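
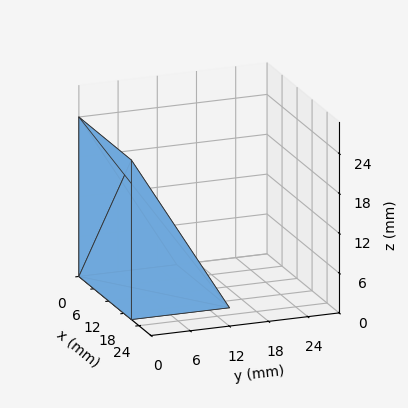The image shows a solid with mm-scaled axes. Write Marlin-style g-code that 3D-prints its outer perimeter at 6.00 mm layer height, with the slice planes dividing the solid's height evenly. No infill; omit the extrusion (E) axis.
Reading the render: the shape is a wedge (ramp): 21 × 15 mm base, rising to 24 mm along the y=0 edge and sloping linearly to z=0 at y=15 (dimensions read to the nearest mm from the axis ticks). For the g-code, the solid's height is divided into equal slices at the stated Δz and each level perimeter traced with G1 moves after a G0 lift.

; perimeter-only toolpath
G21 ; units = mm
G90 ; absolute positioning
G28 ; home
; layer 1
G0 Z6.00
G0 X0.00 Y0.00
G1 X21.00 Y0.00
G1 X21.00 Y11.25
G1 X0.00 Y11.25
G1 X0.00 Y0.00
; layer 2
G0 Z12.00
G0 X0.00 Y0.00
G1 X21.00 Y0.00
G1 X21.00 Y7.50
G1 X0.00 Y7.50
G1 X0.00 Y0.00
; layer 3
G0 Z18.00
G0 X0.00 Y0.00
G1 X21.00 Y0.00
G1 X21.00 Y3.75
G1 X0.00 Y3.75
G1 X0.00 Y0.00
M2 ; end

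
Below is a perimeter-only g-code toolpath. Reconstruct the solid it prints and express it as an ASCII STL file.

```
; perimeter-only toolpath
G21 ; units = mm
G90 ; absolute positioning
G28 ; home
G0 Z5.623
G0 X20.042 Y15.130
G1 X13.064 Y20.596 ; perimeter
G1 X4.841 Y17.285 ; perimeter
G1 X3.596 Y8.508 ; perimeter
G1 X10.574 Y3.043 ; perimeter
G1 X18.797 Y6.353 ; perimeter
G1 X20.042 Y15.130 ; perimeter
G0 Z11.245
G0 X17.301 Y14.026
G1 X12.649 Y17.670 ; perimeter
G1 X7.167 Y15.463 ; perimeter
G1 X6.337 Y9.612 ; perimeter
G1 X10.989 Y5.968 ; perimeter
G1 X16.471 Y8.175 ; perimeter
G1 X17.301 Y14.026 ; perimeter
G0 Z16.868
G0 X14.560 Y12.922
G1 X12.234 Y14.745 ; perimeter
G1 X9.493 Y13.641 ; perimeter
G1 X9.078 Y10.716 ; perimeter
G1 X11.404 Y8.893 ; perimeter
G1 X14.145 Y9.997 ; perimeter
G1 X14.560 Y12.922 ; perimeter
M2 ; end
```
solid part
  facet normal 0.0000 0.0000 -1.0000
    outer loop
      vertex 2.515 19.107 0.000
      vertex 13.479 23.521 0.000
      vertex 22.783 16.233 0.000
    endloop
  endfacet
  facet normal 0.0000 0.0000 -1.0000
    outer loop
      vertex 0.855 7.405 0.000
      vertex 2.515 19.107 0.000
      vertex 22.783 16.233 0.000
    endloop
  endfacet
  facet normal 0.0000 0.0000 -1.0000
    outer loop
      vertex 10.159 0.117 0.000
      vertex 0.855 7.405 0.000
      vertex 22.783 16.233 0.000
    endloop
  endfacet
  facet normal 0.0000 0.0000 -1.0000
    outer loop
      vertex 21.123 4.531 0.000
      vertex 10.159 0.117 0.000
      vertex 22.783 16.233 0.000
    endloop
  endfacet
  facet normal 0.5613 0.7165 0.4142
    outer loop
      vertex 22.783 16.233 0.000
      vertex 13.479 23.521 0.000
      vertex 11.819 11.819 22.491
    endloop
  endfacet
  facet normal -0.3399 0.8443 0.4142
    outer loop
      vertex 13.479 23.521 0.000
      vertex 2.515 19.107 0.000
      vertex 11.819 11.819 22.491
    endloop
  endfacet
  facet normal -0.9012 0.1278 0.4142
    outer loop
      vertex 2.515 19.107 0.000
      vertex 0.855 7.405 0.000
      vertex 11.819 11.819 22.491
    endloop
  endfacet
  facet normal -0.5613 -0.7165 0.4142
    outer loop
      vertex 0.855 7.405 0.000
      vertex 10.159 0.117 0.000
      vertex 11.819 11.819 22.491
    endloop
  endfacet
  facet normal 0.3399 -0.8443 0.4142
    outer loop
      vertex 10.159 0.117 0.000
      vertex 21.123 4.531 0.000
      vertex 11.819 11.819 22.491
    endloop
  endfacet
  facet normal 0.9012 -0.1278 0.4142
    outer loop
      vertex 21.123 4.531 0.000
      vertex 22.783 16.233 0.000
      vertex 11.819 11.819 22.491
    endloop
  endfacet
endsolid part

The G0 Z moves step by Δz≈5.623 mm. The G1 loops shrink linearly with z, so the solid tapers from its base footprint up to z≈22.5. Closing with a flat bottom cap and the tapered top and triangulating gives 10 facets — a regular 6-sided pyramid, base circumscribed radius ≈ 11.8 mm, apex at z ≈ 22.5 mm.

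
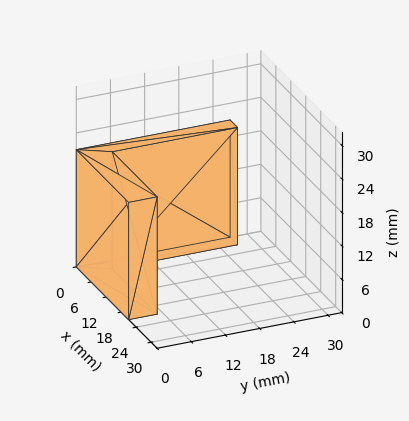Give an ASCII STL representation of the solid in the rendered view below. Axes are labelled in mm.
Reading the render: the shape is an L-shaped prism: outer 21 × 27 mm, arm thicknesses ≈ 5 mm (horizontal) and 3 mm (vertical), extruded 21 mm in z (dimensions read to the nearest mm from the axis ticks). For the STL, each face is triangulated and given an outward normal.

solid part
  facet normal 0.0000 0.0000 -1.0000
    outer loop
      vertex 21.00 5.00 0.00
      vertex 21.00 0.00 0.00
      vertex 0.00 0.00 0.00
    endloop
  endfacet
  facet normal 0.0000 0.0000 -1.0000
    outer loop
      vertex 3.00 5.00 0.00
      vertex 21.00 5.00 0.00
      vertex 0.00 0.00 0.00
    endloop
  endfacet
  facet normal 0.0000 0.0000 -1.0000
    outer loop
      vertex 3.00 27.00 0.00
      vertex 3.00 5.00 0.00
      vertex 0.00 0.00 0.00
    endloop
  endfacet
  facet normal 0.0000 0.0000 -1.0000
    outer loop
      vertex 0.00 27.00 0.00
      vertex 3.00 27.00 0.00
      vertex 0.00 0.00 0.00
    endloop
  endfacet
  facet normal 0.0000 0.0000 1.0000
    outer loop
      vertex 0.00 0.00 21.00
      vertex 21.00 0.00 21.00
      vertex 21.00 5.00 21.00
    endloop
  endfacet
  facet normal 0.0000 0.0000 1.0000
    outer loop
      vertex 0.00 0.00 21.00
      vertex 21.00 5.00 21.00
      vertex 3.00 5.00 21.00
    endloop
  endfacet
  facet normal 0.0000 0.0000 1.0000
    outer loop
      vertex 0.00 0.00 21.00
      vertex 3.00 5.00 21.00
      vertex 3.00 27.00 21.00
    endloop
  endfacet
  facet normal 0.0000 0.0000 1.0000
    outer loop
      vertex 0.00 0.00 21.00
      vertex 3.00 27.00 21.00
      vertex 0.00 27.00 21.00
    endloop
  endfacet
  facet normal 0.0000 -1.0000 0.0000
    outer loop
      vertex 0.00 0.00 0.00
      vertex 21.00 0.00 0.00
      vertex 21.00 0.00 21.00
    endloop
  endfacet
  facet normal 0.0000 -1.0000 0.0000
    outer loop
      vertex 0.00 0.00 0.00
      vertex 21.00 0.00 21.00
      vertex 0.00 0.00 21.00
    endloop
  endfacet
  facet normal 1.0000 0.0000 0.0000
    outer loop
      vertex 21.00 0.00 0.00
      vertex 21.00 5.00 0.00
      vertex 21.00 5.00 21.00
    endloop
  endfacet
  facet normal 1.0000 0.0000 0.0000
    outer loop
      vertex 21.00 0.00 0.00
      vertex 21.00 5.00 21.00
      vertex 21.00 0.00 21.00
    endloop
  endfacet
  facet normal 0.0000 1.0000 0.0000
    outer loop
      vertex 21.00 5.00 0.00
      vertex 3.00 5.00 0.00
      vertex 3.00 5.00 21.00
    endloop
  endfacet
  facet normal 0.0000 1.0000 0.0000
    outer loop
      vertex 21.00 5.00 0.00
      vertex 3.00 5.00 21.00
      vertex 21.00 5.00 21.00
    endloop
  endfacet
  facet normal 1.0000 0.0000 0.0000
    outer loop
      vertex 3.00 5.00 0.00
      vertex 3.00 27.00 0.00
      vertex 3.00 27.00 21.00
    endloop
  endfacet
  facet normal 1.0000 0.0000 0.0000
    outer loop
      vertex 3.00 5.00 0.00
      vertex 3.00 27.00 21.00
      vertex 3.00 5.00 21.00
    endloop
  endfacet
  facet normal 0.0000 1.0000 0.0000
    outer loop
      vertex 3.00 27.00 0.00
      vertex 0.00 27.00 0.00
      vertex 0.00 27.00 21.00
    endloop
  endfacet
  facet normal 0.0000 1.0000 0.0000
    outer loop
      vertex 3.00 27.00 0.00
      vertex 0.00 27.00 21.00
      vertex 3.00 27.00 21.00
    endloop
  endfacet
  facet normal -1.0000 0.0000 0.0000
    outer loop
      vertex 0.00 27.00 0.00
      vertex 0.00 0.00 0.00
      vertex 0.00 0.00 21.00
    endloop
  endfacet
  facet normal -1.0000 0.0000 0.0000
    outer loop
      vertex 0.00 27.00 0.00
      vertex 0.00 0.00 21.00
      vertex 0.00 27.00 21.00
    endloop
  endfacet
endsolid part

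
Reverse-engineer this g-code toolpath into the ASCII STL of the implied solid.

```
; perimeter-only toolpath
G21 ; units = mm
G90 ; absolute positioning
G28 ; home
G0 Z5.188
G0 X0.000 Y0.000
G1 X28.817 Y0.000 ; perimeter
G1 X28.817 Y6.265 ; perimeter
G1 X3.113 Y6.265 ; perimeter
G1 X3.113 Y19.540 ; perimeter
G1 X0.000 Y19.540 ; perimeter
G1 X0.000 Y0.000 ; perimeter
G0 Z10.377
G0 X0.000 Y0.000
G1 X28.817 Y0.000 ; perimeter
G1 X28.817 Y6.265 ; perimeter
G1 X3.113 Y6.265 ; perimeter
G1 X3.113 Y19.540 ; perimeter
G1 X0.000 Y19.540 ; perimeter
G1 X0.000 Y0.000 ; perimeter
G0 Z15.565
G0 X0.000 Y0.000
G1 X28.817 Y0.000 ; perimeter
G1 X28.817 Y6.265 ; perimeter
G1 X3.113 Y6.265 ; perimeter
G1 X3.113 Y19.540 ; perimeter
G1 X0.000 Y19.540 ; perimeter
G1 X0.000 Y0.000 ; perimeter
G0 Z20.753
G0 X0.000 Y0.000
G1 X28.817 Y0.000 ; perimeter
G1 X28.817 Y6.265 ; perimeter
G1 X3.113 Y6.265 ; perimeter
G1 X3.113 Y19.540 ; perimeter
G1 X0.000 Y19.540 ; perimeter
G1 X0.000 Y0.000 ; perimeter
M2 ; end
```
solid part
  facet normal 0.0000 0.0000 -1.0000
    outer loop
      vertex 28.817 6.265 0.000
      vertex 28.817 0.000 0.000
      vertex 0.000 0.000 0.000
    endloop
  endfacet
  facet normal 0.0000 0.0000 -1.0000
    outer loop
      vertex 3.113 6.265 0.000
      vertex 28.817 6.265 0.000
      vertex 0.000 0.000 0.000
    endloop
  endfacet
  facet normal 0.0000 0.0000 -1.0000
    outer loop
      vertex 3.113 19.540 0.000
      vertex 3.113 6.265 0.000
      vertex 0.000 0.000 0.000
    endloop
  endfacet
  facet normal 0.0000 0.0000 -1.0000
    outer loop
      vertex 0.000 19.540 0.000
      vertex 3.113 19.540 0.000
      vertex 0.000 0.000 0.000
    endloop
  endfacet
  facet normal 0.0000 0.0000 1.0000
    outer loop
      vertex 0.000 0.000 20.753
      vertex 28.817 0.000 20.753
      vertex 28.817 6.265 20.753
    endloop
  endfacet
  facet normal 0.0000 0.0000 1.0000
    outer loop
      vertex 0.000 0.000 20.753
      vertex 28.817 6.265 20.753
      vertex 3.113 6.265 20.753
    endloop
  endfacet
  facet normal 0.0000 0.0000 1.0000
    outer loop
      vertex 0.000 0.000 20.753
      vertex 3.113 6.265 20.753
      vertex 3.113 19.540 20.753
    endloop
  endfacet
  facet normal 0.0000 0.0000 1.0000
    outer loop
      vertex 0.000 0.000 20.753
      vertex 3.113 19.540 20.753
      vertex 0.000 19.540 20.753
    endloop
  endfacet
  facet normal 0.0000 -1.0000 0.0000
    outer loop
      vertex 0.000 0.000 0.000
      vertex 28.817 0.000 0.000
      vertex 28.817 0.000 20.753
    endloop
  endfacet
  facet normal 0.0000 -1.0000 0.0000
    outer loop
      vertex 0.000 0.000 0.000
      vertex 28.817 0.000 20.753
      vertex 0.000 0.000 20.753
    endloop
  endfacet
  facet normal 1.0000 0.0000 0.0000
    outer loop
      vertex 28.817 0.000 0.000
      vertex 28.817 6.265 0.000
      vertex 28.817 6.265 20.753
    endloop
  endfacet
  facet normal 1.0000 0.0000 0.0000
    outer loop
      vertex 28.817 0.000 0.000
      vertex 28.817 6.265 20.753
      vertex 28.817 0.000 20.753
    endloop
  endfacet
  facet normal 0.0000 1.0000 0.0000
    outer loop
      vertex 28.817 6.265 0.000
      vertex 3.113 6.265 0.000
      vertex 3.113 6.265 20.753
    endloop
  endfacet
  facet normal 0.0000 1.0000 0.0000
    outer loop
      vertex 28.817 6.265 0.000
      vertex 3.113 6.265 20.753
      vertex 28.817 6.265 20.753
    endloop
  endfacet
  facet normal 1.0000 0.0000 0.0000
    outer loop
      vertex 3.113 6.265 0.000
      vertex 3.113 19.540 0.000
      vertex 3.113 19.540 20.753
    endloop
  endfacet
  facet normal 1.0000 0.0000 0.0000
    outer loop
      vertex 3.113 6.265 0.000
      vertex 3.113 19.540 20.753
      vertex 3.113 6.265 20.753
    endloop
  endfacet
  facet normal 0.0000 1.0000 0.0000
    outer loop
      vertex 3.113 19.540 0.000
      vertex 0.000 19.540 0.000
      vertex 0.000 19.540 20.753
    endloop
  endfacet
  facet normal 0.0000 1.0000 0.0000
    outer loop
      vertex 3.113 19.540 0.000
      vertex 0.000 19.540 20.753
      vertex 3.113 19.540 20.753
    endloop
  endfacet
  facet normal -1.0000 0.0000 0.0000
    outer loop
      vertex 0.000 19.540 0.000
      vertex 0.000 0.000 0.000
      vertex 0.000 0.000 20.753
    endloop
  endfacet
  facet normal -1.0000 0.0000 0.0000
    outer loop
      vertex 0.000 19.540 0.000
      vertex 0.000 0.000 20.753
      vertex 0.000 19.540 20.753
    endloop
  endfacet
endsolid part

The G0 Z moves step by Δz≈5.188 mm. Every layer's G1 loop is the same polygon, so the solid is a straight extrusion of it from z=0 to z≈20.8. Closing with flat bottom and top caps and triangulating gives 20 facets — an L-shaped prism: outer 28.8 × 19.5 mm, arm thicknesses ≈ 6.26 mm (horizontal) and 3.11 mm (vertical), extruded 20.8 mm in z.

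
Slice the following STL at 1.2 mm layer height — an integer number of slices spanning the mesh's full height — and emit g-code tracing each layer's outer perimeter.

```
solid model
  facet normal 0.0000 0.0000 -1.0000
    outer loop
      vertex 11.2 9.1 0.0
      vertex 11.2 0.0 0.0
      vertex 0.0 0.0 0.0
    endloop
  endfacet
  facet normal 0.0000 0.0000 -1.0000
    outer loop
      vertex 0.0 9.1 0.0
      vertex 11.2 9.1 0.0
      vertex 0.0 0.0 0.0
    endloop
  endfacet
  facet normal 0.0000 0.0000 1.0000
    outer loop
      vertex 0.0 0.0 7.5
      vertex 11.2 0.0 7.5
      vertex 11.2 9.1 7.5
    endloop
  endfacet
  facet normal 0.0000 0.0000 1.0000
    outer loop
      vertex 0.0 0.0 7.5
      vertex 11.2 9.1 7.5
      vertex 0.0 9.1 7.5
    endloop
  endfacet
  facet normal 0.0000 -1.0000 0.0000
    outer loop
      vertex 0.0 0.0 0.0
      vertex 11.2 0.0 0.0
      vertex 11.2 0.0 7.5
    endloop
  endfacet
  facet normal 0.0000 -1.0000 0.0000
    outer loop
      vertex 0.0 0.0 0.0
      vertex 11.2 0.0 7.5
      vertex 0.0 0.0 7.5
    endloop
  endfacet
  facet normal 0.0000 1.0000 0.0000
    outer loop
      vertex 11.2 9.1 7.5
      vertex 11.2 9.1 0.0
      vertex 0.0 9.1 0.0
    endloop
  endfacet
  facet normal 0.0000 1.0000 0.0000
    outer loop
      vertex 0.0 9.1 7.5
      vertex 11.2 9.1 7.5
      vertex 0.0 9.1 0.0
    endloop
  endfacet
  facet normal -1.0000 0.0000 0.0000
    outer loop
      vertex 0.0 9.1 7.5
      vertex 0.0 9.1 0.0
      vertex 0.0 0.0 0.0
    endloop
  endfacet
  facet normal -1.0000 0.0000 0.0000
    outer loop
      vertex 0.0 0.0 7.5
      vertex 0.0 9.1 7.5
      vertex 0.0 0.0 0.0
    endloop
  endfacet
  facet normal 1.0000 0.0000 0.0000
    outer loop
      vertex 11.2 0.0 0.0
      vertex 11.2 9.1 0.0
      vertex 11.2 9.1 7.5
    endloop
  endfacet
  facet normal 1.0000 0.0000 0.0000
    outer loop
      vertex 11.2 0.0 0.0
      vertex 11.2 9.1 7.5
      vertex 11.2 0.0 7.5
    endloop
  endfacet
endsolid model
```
; perimeter-only toolpath
G21 ; units = mm
G90 ; absolute positioning
G28 ; home
; layer 1
G0 Z1.2
G0 X0.0 Y0.0
G1 X11.2 Y0.0
G1 X11.2 Y9.1
G1 X0.0 Y9.1
G1 X0.0 Y0.0
; layer 2
G0 Z2.5
G0 X0.0 Y0.0
G1 X11.2 Y0.0
G1 X11.2 Y9.1
G1 X0.0 Y9.1
G1 X0.0 Y0.0
; layer 3
G0 Z3.8
G0 X0.0 Y0.0
G1 X11.2 Y0.0
G1 X11.2 Y9.1
G1 X0.0 Y9.1
G1 X0.0 Y0.0
; layer 4
G0 Z5.0
G0 X0.0 Y0.0
G1 X11.2 Y0.0
G1 X11.2 Y9.1
G1 X0.0 Y9.1
G1 X0.0 Y0.0
; layer 5
G0 Z6.2
G0 X0.0 Y0.0
G1 X11.2 Y0.0
G1 X11.2 Y9.1
G1 X0.0 Y9.1
G1 X0.0 Y0.0
; layer 6
G0 Z7.5
G0 X0.0 Y0.0
G1 X11.2 Y0.0
G1 X11.2 Y9.1
G1 X0.0 Y9.1
G1 X0.0 Y0.0
M2 ; end

The solid is a rectangular box, roughly 11.2 × 9.1 mm footprint and 7.5 mm tall. Slicing at Δz = 1.2 mm — 6 equal slices spanning the solid's height, so layer i sits at z = i·h/6 — gives 6 non-empty perimeters. Each is a 4-segment closed polygon; G0 lifts to the layer z and rapids to the start vertex, then G1 traces the edges.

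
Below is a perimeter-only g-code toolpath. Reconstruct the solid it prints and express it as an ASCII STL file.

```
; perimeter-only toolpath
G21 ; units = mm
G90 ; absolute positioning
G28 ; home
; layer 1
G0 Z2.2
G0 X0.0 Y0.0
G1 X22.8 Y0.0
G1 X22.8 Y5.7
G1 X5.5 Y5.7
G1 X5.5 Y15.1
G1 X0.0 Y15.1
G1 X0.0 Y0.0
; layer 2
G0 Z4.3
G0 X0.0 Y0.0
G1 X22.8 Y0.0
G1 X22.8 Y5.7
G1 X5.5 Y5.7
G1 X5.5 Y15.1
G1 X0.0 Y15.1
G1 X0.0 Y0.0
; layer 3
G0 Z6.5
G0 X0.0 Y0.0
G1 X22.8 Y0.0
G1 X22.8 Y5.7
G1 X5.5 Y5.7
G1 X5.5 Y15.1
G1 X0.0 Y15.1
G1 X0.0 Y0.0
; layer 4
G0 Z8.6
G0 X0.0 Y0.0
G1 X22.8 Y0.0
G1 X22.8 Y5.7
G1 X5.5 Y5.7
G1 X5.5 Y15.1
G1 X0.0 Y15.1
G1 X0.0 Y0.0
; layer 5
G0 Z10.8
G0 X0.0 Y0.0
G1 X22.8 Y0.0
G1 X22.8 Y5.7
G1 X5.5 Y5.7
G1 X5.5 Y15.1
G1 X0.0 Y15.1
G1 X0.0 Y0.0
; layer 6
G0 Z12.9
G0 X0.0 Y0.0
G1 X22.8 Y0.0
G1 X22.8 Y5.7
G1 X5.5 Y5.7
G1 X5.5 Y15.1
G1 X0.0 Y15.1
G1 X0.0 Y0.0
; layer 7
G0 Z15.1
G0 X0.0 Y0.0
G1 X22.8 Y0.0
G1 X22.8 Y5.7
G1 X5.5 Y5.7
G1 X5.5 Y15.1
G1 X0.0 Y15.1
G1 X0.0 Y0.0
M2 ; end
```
solid part
  facet normal 0.0000 0.0000 -1.0000
    outer loop
      vertex 22.8 5.7 0.0
      vertex 22.8 0.0 0.0
      vertex 0.0 0.0 0.0
    endloop
  endfacet
  facet normal 0.0000 0.0000 -1.0000
    outer loop
      vertex 5.5 5.7 0.0
      vertex 22.8 5.7 0.0
      vertex 0.0 0.0 0.0
    endloop
  endfacet
  facet normal 0.0000 0.0000 -1.0000
    outer loop
      vertex 5.5 15.1 0.0
      vertex 5.5 5.7 0.0
      vertex 0.0 0.0 0.0
    endloop
  endfacet
  facet normal 0.0000 0.0000 -1.0000
    outer loop
      vertex 0.0 15.1 0.0
      vertex 5.5 15.1 0.0
      vertex 0.0 0.0 0.0
    endloop
  endfacet
  facet normal 0.0000 0.0000 1.0000
    outer loop
      vertex 0.0 0.0 15.1
      vertex 22.8 0.0 15.1
      vertex 22.8 5.7 15.1
    endloop
  endfacet
  facet normal 0.0000 0.0000 1.0000
    outer loop
      vertex 0.0 0.0 15.1
      vertex 22.8 5.7 15.1
      vertex 5.5 5.7 15.1
    endloop
  endfacet
  facet normal 0.0000 0.0000 1.0000
    outer loop
      vertex 0.0 0.0 15.1
      vertex 5.5 5.7 15.1
      vertex 5.5 15.1 15.1
    endloop
  endfacet
  facet normal 0.0000 0.0000 1.0000
    outer loop
      vertex 0.0 0.0 15.1
      vertex 5.5 15.1 15.1
      vertex 0.0 15.1 15.1
    endloop
  endfacet
  facet normal 0.0000 -1.0000 0.0000
    outer loop
      vertex 0.0 0.0 0.0
      vertex 22.8 0.0 0.0
      vertex 22.8 0.0 15.1
    endloop
  endfacet
  facet normal 0.0000 -1.0000 0.0000
    outer loop
      vertex 0.0 0.0 0.0
      vertex 22.8 0.0 15.1
      vertex 0.0 0.0 15.1
    endloop
  endfacet
  facet normal 1.0000 0.0000 0.0000
    outer loop
      vertex 22.8 0.0 0.0
      vertex 22.8 5.7 0.0
      vertex 22.8 5.7 15.1
    endloop
  endfacet
  facet normal 1.0000 0.0000 0.0000
    outer loop
      vertex 22.8 0.0 0.0
      vertex 22.8 5.7 15.1
      vertex 22.8 0.0 15.1
    endloop
  endfacet
  facet normal 0.0000 1.0000 0.0000
    outer loop
      vertex 22.8 5.7 0.0
      vertex 5.5 5.7 0.0
      vertex 5.5 5.7 15.1
    endloop
  endfacet
  facet normal 0.0000 1.0000 0.0000
    outer loop
      vertex 22.8 5.7 0.0
      vertex 5.5 5.7 15.1
      vertex 22.8 5.7 15.1
    endloop
  endfacet
  facet normal 1.0000 0.0000 0.0000
    outer loop
      vertex 5.5 5.7 0.0
      vertex 5.5 15.1 0.0
      vertex 5.5 15.1 15.1
    endloop
  endfacet
  facet normal 1.0000 0.0000 0.0000
    outer loop
      vertex 5.5 5.7 0.0
      vertex 5.5 15.1 15.1
      vertex 5.5 5.7 15.1
    endloop
  endfacet
  facet normal 0.0000 1.0000 0.0000
    outer loop
      vertex 5.5 15.1 0.0
      vertex 0.0 15.1 0.0
      vertex 0.0 15.1 15.1
    endloop
  endfacet
  facet normal 0.0000 1.0000 0.0000
    outer loop
      vertex 5.5 15.1 0.0
      vertex 0.0 15.1 15.1
      vertex 5.5 15.1 15.1
    endloop
  endfacet
  facet normal -1.0000 0.0000 0.0000
    outer loop
      vertex 0.0 15.1 0.0
      vertex 0.0 0.0 0.0
      vertex 0.0 0.0 15.1
    endloop
  endfacet
  facet normal -1.0000 0.0000 0.0000
    outer loop
      vertex 0.0 15.1 0.0
      vertex 0.0 0.0 15.1
      vertex 0.0 15.1 15.1
    endloop
  endfacet
endsolid part

The G0 Z moves step by Δz≈2.2 mm. Every layer's G1 loop is the same polygon, so the solid is a straight extrusion of it from z=0 to z≈15.1. Closing with flat bottom and top caps and triangulating gives 20 facets — an L-shaped prism: outer 22.8 × 15.1 mm, arm thicknesses ≈ 5.7 mm (horizontal) and 5.5 mm (vertical), extruded 15.1 mm in z.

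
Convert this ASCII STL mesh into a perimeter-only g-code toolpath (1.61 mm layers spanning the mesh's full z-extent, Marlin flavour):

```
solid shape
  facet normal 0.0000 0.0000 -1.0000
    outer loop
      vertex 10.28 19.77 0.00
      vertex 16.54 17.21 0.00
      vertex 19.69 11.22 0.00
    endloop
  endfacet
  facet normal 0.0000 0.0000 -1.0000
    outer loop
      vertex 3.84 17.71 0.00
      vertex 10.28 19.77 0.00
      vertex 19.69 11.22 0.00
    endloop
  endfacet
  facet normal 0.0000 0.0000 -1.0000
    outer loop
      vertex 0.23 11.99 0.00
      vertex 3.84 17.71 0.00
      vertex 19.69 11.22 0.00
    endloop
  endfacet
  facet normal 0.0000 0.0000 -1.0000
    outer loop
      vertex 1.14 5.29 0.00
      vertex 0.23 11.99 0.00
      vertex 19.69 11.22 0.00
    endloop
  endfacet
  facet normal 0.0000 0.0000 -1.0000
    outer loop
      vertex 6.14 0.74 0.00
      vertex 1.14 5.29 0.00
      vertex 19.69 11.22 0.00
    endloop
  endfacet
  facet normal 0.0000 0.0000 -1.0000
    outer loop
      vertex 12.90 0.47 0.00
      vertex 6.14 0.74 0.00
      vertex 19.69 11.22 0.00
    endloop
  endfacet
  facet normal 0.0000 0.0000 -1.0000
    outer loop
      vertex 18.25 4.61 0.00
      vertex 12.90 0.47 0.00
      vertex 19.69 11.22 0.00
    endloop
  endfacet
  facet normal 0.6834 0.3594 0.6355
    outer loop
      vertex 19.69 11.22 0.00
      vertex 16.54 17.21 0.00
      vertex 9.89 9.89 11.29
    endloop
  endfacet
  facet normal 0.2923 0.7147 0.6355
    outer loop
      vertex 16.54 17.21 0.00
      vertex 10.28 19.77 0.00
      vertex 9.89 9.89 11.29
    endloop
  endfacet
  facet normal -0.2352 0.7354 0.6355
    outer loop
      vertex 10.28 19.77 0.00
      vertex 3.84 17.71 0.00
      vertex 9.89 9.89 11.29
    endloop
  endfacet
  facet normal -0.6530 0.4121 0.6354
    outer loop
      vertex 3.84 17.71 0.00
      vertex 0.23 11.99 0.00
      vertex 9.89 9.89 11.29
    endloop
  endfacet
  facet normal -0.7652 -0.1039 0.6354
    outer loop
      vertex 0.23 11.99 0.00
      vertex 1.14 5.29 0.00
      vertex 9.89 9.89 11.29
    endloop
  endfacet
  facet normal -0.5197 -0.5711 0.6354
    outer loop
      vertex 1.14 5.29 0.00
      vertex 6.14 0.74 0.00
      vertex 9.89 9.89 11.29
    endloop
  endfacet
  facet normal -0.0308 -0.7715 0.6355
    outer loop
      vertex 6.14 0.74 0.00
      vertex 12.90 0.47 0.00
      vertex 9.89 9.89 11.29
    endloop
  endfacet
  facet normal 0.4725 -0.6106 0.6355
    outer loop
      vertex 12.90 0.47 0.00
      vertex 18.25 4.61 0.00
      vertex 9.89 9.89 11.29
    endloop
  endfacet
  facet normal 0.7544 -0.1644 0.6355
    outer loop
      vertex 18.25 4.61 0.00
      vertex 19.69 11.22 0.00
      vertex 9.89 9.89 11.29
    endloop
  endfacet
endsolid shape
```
; perimeter-only toolpath
G21 ; units = mm
G90 ; absolute positioning
G28 ; home
; layer 1
G0 Z1.61
G0 X18.29 Y11.03
G1 X15.59 Y16.16
G1 X10.22 Y18.36
G1 X4.70 Y16.59
G1 X1.61 Y11.69
G1 X2.39 Y5.95
G1 X6.68 Y2.05
G1 X12.47 Y1.82
G1 X17.06 Y5.36
G1 X18.29 Y11.03
; layer 2
G0 Z3.23
G0 X16.89 Y10.84
G1 X14.64 Y15.12
G1 X10.17 Y16.95
G1 X5.57 Y15.48
G1 X2.99 Y11.39
G1 X3.64 Y6.60
G1 X7.21 Y3.35
G1 X12.04 Y3.16
G1 X15.86 Y6.12
G1 X16.89 Y10.84
; layer 3
G0 Z4.84
G0 X15.49 Y10.65
G1 X13.69 Y14.07
G1 X10.11 Y15.54
G1 X6.43 Y14.36
G1 X4.37 Y11.09
G1 X4.89 Y7.26
G1 X7.75 Y4.66
G1 X11.61 Y4.51
G1 X14.67 Y6.87
G1 X15.49 Y10.65
; layer 4
G0 Z6.45
G0 X14.09 Y10.46
G1 X12.74 Y13.03
G1 X10.06 Y14.12
G1 X7.30 Y13.24
G1 X5.75 Y10.79
G1 X6.14 Y7.92
G1 X8.28 Y5.97
G1 X11.18 Y5.85
G1 X13.47 Y7.63
G1 X14.09 Y10.46
; layer 5
G0 Z8.06
G0 X12.69 Y10.27
G1 X11.79 Y11.98
G1 X10.00 Y12.71
G1 X8.16 Y12.12
G1 X7.13 Y10.49
G1 X7.39 Y8.58
G1 X8.82 Y7.28
G1 X10.75 Y7.20
G1 X12.28 Y8.38
G1 X12.69 Y10.27
; layer 6
G0 Z9.68
G0 X11.29 Y10.08
G1 X10.84 Y10.94
G1 X9.95 Y11.30
G1 X9.03 Y11.01
G1 X8.51 Y10.19
G1 X8.64 Y9.23
G1 X9.35 Y8.58
G1 X10.32 Y8.54
G1 X11.08 Y9.14
G1 X11.29 Y10.08
M2 ; end

The solid is a regular 9-sided pyramid, base circumscribed radius ≈ 9.89 mm, apex at z ≈ 11.3 mm. Slicing at Δz = 1.61 mm — 7 equal slices spanning the solid's height, so layer i sits at z = i·h/7 — gives 6 non-empty perimeters. Each is a 9-segment closed polygon; G0 lifts to the layer z and rapids to the start vertex, then G1 traces the edges. The cross-section shrinks linearly with z (the slice at the apex is degenerate and omitted).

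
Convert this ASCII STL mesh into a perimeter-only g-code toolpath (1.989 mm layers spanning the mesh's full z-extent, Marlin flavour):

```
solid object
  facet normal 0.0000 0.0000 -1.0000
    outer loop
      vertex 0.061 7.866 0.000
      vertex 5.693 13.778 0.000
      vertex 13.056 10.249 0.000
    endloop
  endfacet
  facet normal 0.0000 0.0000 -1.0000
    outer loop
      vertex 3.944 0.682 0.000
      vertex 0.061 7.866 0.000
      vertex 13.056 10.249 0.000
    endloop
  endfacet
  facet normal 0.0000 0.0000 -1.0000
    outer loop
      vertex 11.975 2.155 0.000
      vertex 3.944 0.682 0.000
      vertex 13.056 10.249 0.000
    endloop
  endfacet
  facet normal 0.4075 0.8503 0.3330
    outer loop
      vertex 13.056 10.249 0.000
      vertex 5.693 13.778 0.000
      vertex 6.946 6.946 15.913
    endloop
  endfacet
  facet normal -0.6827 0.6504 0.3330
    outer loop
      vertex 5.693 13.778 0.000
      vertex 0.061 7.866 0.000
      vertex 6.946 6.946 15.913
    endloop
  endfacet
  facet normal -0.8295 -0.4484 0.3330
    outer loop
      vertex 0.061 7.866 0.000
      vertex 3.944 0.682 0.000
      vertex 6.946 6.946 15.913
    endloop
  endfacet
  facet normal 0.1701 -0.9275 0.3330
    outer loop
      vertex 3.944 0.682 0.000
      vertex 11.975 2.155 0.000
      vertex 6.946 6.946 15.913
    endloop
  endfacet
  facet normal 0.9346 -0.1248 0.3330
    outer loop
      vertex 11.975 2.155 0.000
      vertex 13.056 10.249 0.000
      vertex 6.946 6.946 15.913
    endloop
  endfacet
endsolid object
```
; perimeter-only toolpath
G21 ; units = mm
G90 ; absolute positioning
G28 ; home
; layer 1
G0 Z1.989
G0 X12.292 Y9.836
G1 X5.850 Y12.924
G1 X0.922 Y7.751
G1 X4.319 Y1.465
G1 X11.346 Y2.754
G1 X12.292 Y9.836
; layer 2
G0 Z3.978
G0 X11.528 Y9.423
G1 X6.006 Y12.070
G1 X1.782 Y7.636
G1 X4.694 Y2.248
G1 X10.718 Y3.353
G1 X11.528 Y9.423
; layer 3
G0 Z5.967
G0 X10.765 Y9.010
G1 X6.163 Y11.216
G1 X2.643 Y7.521
G1 X5.070 Y3.031
G1 X10.089 Y3.952
G1 X10.765 Y9.010
; layer 4
G0 Z7.957
G0 X10.001 Y8.598
G1 X6.319 Y10.362
G1 X3.503 Y7.406
G1 X5.445 Y3.814
G1 X9.460 Y4.550
G1 X10.001 Y8.598
; layer 5
G0 Z9.946
G0 X9.237 Y8.185
G1 X6.476 Y9.508
G1 X4.364 Y7.291
G1 X5.820 Y4.597
G1 X8.832 Y5.149
G1 X9.237 Y8.185
; layer 6
G0 Z11.935
G0 X8.473 Y7.772
G1 X6.633 Y8.654
G1 X5.225 Y7.176
G1 X6.196 Y5.380
G1 X8.203 Y5.748
G1 X8.473 Y7.772
; layer 7
G0 Z13.924
G0 X7.710 Y7.359
G1 X6.789 Y7.800
G1 X6.085 Y7.061
G1 X6.571 Y6.163
G1 X7.575 Y6.347
G1 X7.710 Y7.359
M2 ; end

The solid is a regular 5-sided pyramid, base circumscribed radius ≈ 6.95 mm, apex at z ≈ 15.9 mm. Slicing at Δz = 1.989 mm — 8 equal slices spanning the solid's height, so layer i sits at z = i·h/8 — gives 7 non-empty perimeters. Each is a 5-segment closed polygon; G0 lifts to the layer z and rapids to the start vertex, then G1 traces the edges. The cross-section shrinks linearly with z (the slice at the apex is degenerate and omitted).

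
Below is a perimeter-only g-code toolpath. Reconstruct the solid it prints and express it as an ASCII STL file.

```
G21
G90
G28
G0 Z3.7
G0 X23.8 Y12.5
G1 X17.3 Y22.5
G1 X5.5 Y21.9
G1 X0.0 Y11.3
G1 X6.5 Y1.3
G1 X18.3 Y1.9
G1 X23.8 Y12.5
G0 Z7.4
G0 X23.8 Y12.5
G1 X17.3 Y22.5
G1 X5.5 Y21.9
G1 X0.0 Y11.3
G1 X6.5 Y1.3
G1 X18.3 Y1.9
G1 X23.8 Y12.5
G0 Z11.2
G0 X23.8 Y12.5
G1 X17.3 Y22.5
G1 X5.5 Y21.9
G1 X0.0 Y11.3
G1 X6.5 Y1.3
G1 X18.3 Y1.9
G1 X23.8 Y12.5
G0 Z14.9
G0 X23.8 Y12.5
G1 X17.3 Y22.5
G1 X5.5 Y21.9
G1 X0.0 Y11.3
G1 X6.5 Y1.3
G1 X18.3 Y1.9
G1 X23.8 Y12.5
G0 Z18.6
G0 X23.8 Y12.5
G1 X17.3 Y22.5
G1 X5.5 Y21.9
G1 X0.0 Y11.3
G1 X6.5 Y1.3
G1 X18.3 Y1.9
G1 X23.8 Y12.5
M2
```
solid part
  facet normal 0.0000 0.0000 -1.0000
    outer loop
      vertex 5.5 21.9 0.0
      vertex 17.3 22.5 0.0
      vertex 23.8 12.5 0.0
    endloop
  endfacet
  facet normal 0.0000 0.0000 -1.0000
    outer loop
      vertex 0.0 11.3 0.0
      vertex 5.5 21.9 0.0
      vertex 23.8 12.5 0.0
    endloop
  endfacet
  facet normal 0.0000 0.0000 -1.0000
    outer loop
      vertex 6.5 1.3 0.0
      vertex 0.0 11.3 0.0
      vertex 23.8 12.5 0.0
    endloop
  endfacet
  facet normal 0.0000 0.0000 -1.0000
    outer loop
      vertex 18.3 1.9 0.0
      vertex 6.5 1.3 0.0
      vertex 23.8 12.5 0.0
    endloop
  endfacet
  facet normal 0.0000 0.0000 1.0000
    outer loop
      vertex 23.8 12.5 18.6
      vertex 17.3 22.5 18.6
      vertex 5.5 21.9 18.6
    endloop
  endfacet
  facet normal 0.0000 0.0000 1.0000
    outer loop
      vertex 23.8 12.5 18.6
      vertex 5.5 21.9 18.6
      vertex 0.0 11.3 18.6
    endloop
  endfacet
  facet normal 0.0000 0.0000 1.0000
    outer loop
      vertex 23.8 12.5 18.6
      vertex 0.0 11.3 18.6
      vertex 6.5 1.3 18.6
    endloop
  endfacet
  facet normal 0.0000 0.0000 1.0000
    outer loop
      vertex 23.8 12.5 18.6
      vertex 6.5 1.3 18.6
      vertex 18.3 1.9 18.6
    endloop
  endfacet
  facet normal 0.8384 0.5450 0.0000
    outer loop
      vertex 23.8 12.5 0.0
      vertex 17.3 22.5 0.0
      vertex 17.3 22.5 18.6
    endloop
  endfacet
  facet normal 0.8384 0.5450 0.0000
    outer loop
      vertex 23.8 12.5 0.0
      vertex 17.3 22.5 18.6
      vertex 23.8 12.5 18.6
    endloop
  endfacet
  facet normal -0.0508 0.9987 0.0000
    outer loop
      vertex 17.3 22.5 0.0
      vertex 5.5 21.9 0.0
      vertex 5.5 21.9 18.6
    endloop
  endfacet
  facet normal -0.0508 0.9987 0.0000
    outer loop
      vertex 17.3 22.5 0.0
      vertex 5.5 21.9 18.6
      vertex 17.3 22.5 18.6
    endloop
  endfacet
  facet normal -0.8876 0.4606 0.0000
    outer loop
      vertex 5.5 21.9 0.0
      vertex 0.0 11.3 0.0
      vertex 0.0 11.3 18.6
    endloop
  endfacet
  facet normal -0.8876 0.4606 0.0000
    outer loop
      vertex 5.5 21.9 0.0
      vertex 0.0 11.3 18.6
      vertex 5.5 21.9 18.6
    endloop
  endfacet
  facet normal -0.8384 -0.5450 0.0000
    outer loop
      vertex 0.0 11.3 0.0
      vertex 6.5 1.3 0.0
      vertex 6.5 1.3 18.6
    endloop
  endfacet
  facet normal -0.8384 -0.5450 0.0000
    outer loop
      vertex 0.0 11.3 0.0
      vertex 6.5 1.3 18.6
      vertex 0.0 11.3 18.6
    endloop
  endfacet
  facet normal 0.0508 -0.9987 0.0000
    outer loop
      vertex 6.5 1.3 0.0
      vertex 18.3 1.9 0.0
      vertex 18.3 1.9 18.6
    endloop
  endfacet
  facet normal 0.0508 -0.9987 0.0000
    outer loop
      vertex 6.5 1.3 0.0
      vertex 18.3 1.9 18.6
      vertex 6.5 1.3 18.6
    endloop
  endfacet
  facet normal 0.8876 -0.4606 0.0000
    outer loop
      vertex 18.3 1.9 0.0
      vertex 23.8 12.5 0.0
      vertex 23.8 12.5 18.6
    endloop
  endfacet
  facet normal 0.8876 -0.4606 0.0000
    outer loop
      vertex 18.3 1.9 0.0
      vertex 23.8 12.5 18.6
      vertex 18.3 1.9 18.6
    endloop
  endfacet
endsolid part

The G0 Z moves step by Δz≈3.7 mm. Every layer's G1 loop is the same polygon, so the solid is a straight extrusion of it from z=0 to z≈18.6. Closing with flat bottom and top caps and triangulating gives 20 facets — a regular 6-sided prism (a cylinder approximated with 6 flat sides), circumscribed radius ≈ 11.9 mm, height ≈ 18.6 mm.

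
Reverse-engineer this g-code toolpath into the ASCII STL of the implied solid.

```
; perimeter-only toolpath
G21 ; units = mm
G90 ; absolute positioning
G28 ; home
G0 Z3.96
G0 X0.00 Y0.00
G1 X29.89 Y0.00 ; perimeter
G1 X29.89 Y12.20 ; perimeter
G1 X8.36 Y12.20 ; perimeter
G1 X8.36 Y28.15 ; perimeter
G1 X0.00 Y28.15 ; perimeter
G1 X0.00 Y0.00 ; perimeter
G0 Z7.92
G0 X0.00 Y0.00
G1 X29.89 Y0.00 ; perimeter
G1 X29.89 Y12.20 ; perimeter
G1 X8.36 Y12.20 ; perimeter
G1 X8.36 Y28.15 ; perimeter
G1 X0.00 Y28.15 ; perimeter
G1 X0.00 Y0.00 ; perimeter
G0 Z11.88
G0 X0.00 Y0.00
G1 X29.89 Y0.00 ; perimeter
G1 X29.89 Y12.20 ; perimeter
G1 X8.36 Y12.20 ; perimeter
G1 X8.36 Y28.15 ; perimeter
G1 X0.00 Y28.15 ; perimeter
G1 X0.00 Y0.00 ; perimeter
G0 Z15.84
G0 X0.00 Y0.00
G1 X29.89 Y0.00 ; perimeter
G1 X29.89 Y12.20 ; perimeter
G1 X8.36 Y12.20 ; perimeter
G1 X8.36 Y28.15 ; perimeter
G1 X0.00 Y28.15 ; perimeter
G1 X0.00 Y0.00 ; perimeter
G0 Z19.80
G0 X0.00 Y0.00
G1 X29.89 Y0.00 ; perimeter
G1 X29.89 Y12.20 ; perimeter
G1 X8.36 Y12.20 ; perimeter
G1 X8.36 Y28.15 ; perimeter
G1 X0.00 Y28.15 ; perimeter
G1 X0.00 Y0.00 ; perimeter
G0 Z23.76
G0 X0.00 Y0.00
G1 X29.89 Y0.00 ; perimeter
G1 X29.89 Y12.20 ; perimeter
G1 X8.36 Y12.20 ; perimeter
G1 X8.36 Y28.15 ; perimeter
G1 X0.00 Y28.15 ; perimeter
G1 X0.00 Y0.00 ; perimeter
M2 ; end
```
solid part
  facet normal 0.0000 0.0000 -1.0000
    outer loop
      vertex 29.89 12.20 0.00
      vertex 29.89 0.00 0.00
      vertex 0.00 0.00 0.00
    endloop
  endfacet
  facet normal 0.0000 0.0000 -1.0000
    outer loop
      vertex 8.36 12.20 0.00
      vertex 29.89 12.20 0.00
      vertex 0.00 0.00 0.00
    endloop
  endfacet
  facet normal 0.0000 0.0000 -1.0000
    outer loop
      vertex 8.36 28.15 0.00
      vertex 8.36 12.20 0.00
      vertex 0.00 0.00 0.00
    endloop
  endfacet
  facet normal 0.0000 0.0000 -1.0000
    outer loop
      vertex 0.00 28.15 0.00
      vertex 8.36 28.15 0.00
      vertex 0.00 0.00 0.00
    endloop
  endfacet
  facet normal 0.0000 0.0000 1.0000
    outer loop
      vertex 0.00 0.00 23.76
      vertex 29.89 0.00 23.76
      vertex 29.89 12.20 23.76
    endloop
  endfacet
  facet normal 0.0000 0.0000 1.0000
    outer loop
      vertex 0.00 0.00 23.76
      vertex 29.89 12.20 23.76
      vertex 8.36 12.20 23.76
    endloop
  endfacet
  facet normal 0.0000 0.0000 1.0000
    outer loop
      vertex 0.00 0.00 23.76
      vertex 8.36 12.20 23.76
      vertex 8.36 28.15 23.76
    endloop
  endfacet
  facet normal 0.0000 0.0000 1.0000
    outer loop
      vertex 0.00 0.00 23.76
      vertex 8.36 28.15 23.76
      vertex 0.00 28.15 23.76
    endloop
  endfacet
  facet normal 0.0000 -1.0000 0.0000
    outer loop
      vertex 0.00 0.00 0.00
      vertex 29.89 0.00 0.00
      vertex 29.89 0.00 23.76
    endloop
  endfacet
  facet normal 0.0000 -1.0000 0.0000
    outer loop
      vertex 0.00 0.00 0.00
      vertex 29.89 0.00 23.76
      vertex 0.00 0.00 23.76
    endloop
  endfacet
  facet normal 1.0000 0.0000 0.0000
    outer loop
      vertex 29.89 0.00 0.00
      vertex 29.89 12.20 0.00
      vertex 29.89 12.20 23.76
    endloop
  endfacet
  facet normal 1.0000 0.0000 0.0000
    outer loop
      vertex 29.89 0.00 0.00
      vertex 29.89 12.20 23.76
      vertex 29.89 0.00 23.76
    endloop
  endfacet
  facet normal 0.0000 1.0000 0.0000
    outer loop
      vertex 29.89 12.20 0.00
      vertex 8.36 12.20 0.00
      vertex 8.36 12.20 23.76
    endloop
  endfacet
  facet normal 0.0000 1.0000 0.0000
    outer loop
      vertex 29.89 12.20 0.00
      vertex 8.36 12.20 23.76
      vertex 29.89 12.20 23.76
    endloop
  endfacet
  facet normal 1.0000 0.0000 0.0000
    outer loop
      vertex 8.36 12.20 0.00
      vertex 8.36 28.15 0.00
      vertex 8.36 28.15 23.76
    endloop
  endfacet
  facet normal 1.0000 0.0000 0.0000
    outer loop
      vertex 8.36 12.20 0.00
      vertex 8.36 28.15 23.76
      vertex 8.36 12.20 23.76
    endloop
  endfacet
  facet normal 0.0000 1.0000 0.0000
    outer loop
      vertex 8.36 28.15 0.00
      vertex 0.00 28.15 0.00
      vertex 0.00 28.15 23.76
    endloop
  endfacet
  facet normal 0.0000 1.0000 0.0000
    outer loop
      vertex 8.36 28.15 0.00
      vertex 0.00 28.15 23.76
      vertex 8.36 28.15 23.76
    endloop
  endfacet
  facet normal -1.0000 0.0000 0.0000
    outer loop
      vertex 0.00 28.15 0.00
      vertex 0.00 0.00 0.00
      vertex 0.00 0.00 23.76
    endloop
  endfacet
  facet normal -1.0000 0.0000 0.0000
    outer loop
      vertex 0.00 28.15 0.00
      vertex 0.00 0.00 23.76
      vertex 0.00 28.15 23.76
    endloop
  endfacet
endsolid part

The G0 Z moves step by Δz≈3.96 mm. Every layer's G1 loop is the same polygon, so the solid is a straight extrusion of it from z=0 to z≈23.8. Closing with flat bottom and top caps and triangulating gives 20 facets — an L-shaped prism: outer 29.9 × 28.1 mm, arm thicknesses ≈ 12.2 mm (horizontal) and 8.36 mm (vertical), extruded 23.8 mm in z.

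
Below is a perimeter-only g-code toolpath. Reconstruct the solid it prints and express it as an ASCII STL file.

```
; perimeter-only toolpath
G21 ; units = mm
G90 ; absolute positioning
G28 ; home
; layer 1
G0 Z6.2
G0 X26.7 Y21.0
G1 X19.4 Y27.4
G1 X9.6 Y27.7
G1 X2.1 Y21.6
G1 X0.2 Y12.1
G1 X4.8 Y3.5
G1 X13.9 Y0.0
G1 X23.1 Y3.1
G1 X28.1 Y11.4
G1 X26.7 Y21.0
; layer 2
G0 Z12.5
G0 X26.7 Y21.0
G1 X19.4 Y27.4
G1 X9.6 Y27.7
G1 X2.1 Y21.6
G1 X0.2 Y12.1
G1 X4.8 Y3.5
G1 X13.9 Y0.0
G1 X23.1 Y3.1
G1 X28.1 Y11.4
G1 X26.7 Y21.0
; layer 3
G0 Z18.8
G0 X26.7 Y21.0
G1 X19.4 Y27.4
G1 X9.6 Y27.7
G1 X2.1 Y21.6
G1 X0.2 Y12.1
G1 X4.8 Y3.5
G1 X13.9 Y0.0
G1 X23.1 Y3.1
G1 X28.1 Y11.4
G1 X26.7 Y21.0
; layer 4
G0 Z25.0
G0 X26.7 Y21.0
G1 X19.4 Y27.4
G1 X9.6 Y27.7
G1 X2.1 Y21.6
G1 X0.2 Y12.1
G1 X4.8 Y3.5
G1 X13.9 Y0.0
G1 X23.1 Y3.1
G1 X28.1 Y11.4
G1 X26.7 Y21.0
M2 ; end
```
solid part
  facet normal 0.0000 0.0000 -1.0000
    outer loop
      vertex 9.6 27.7 0.0
      vertex 19.4 27.4 0.0
      vertex 26.7 21.0 0.0
    endloop
  endfacet
  facet normal 0.0000 0.0000 -1.0000
    outer loop
      vertex 2.1 21.6 0.0
      vertex 9.6 27.7 0.0
      vertex 26.7 21.0 0.0
    endloop
  endfacet
  facet normal 0.0000 0.0000 -1.0000
    outer loop
      vertex 0.2 12.1 0.0
      vertex 2.1 21.6 0.0
      vertex 26.7 21.0 0.0
    endloop
  endfacet
  facet normal 0.0000 0.0000 -1.0000
    outer loop
      vertex 4.8 3.5 0.0
      vertex 0.2 12.1 0.0
      vertex 26.7 21.0 0.0
    endloop
  endfacet
  facet normal 0.0000 0.0000 -1.0000
    outer loop
      vertex 13.9 0.0 0.0
      vertex 4.8 3.5 0.0
      vertex 26.7 21.0 0.0
    endloop
  endfacet
  facet normal 0.0000 0.0000 -1.0000
    outer loop
      vertex 23.1 3.1 0.0
      vertex 13.9 0.0 0.0
      vertex 26.7 21.0 0.0
    endloop
  endfacet
  facet normal 0.0000 0.0000 -1.0000
    outer loop
      vertex 28.1 11.4 0.0
      vertex 23.1 3.1 0.0
      vertex 26.7 21.0 0.0
    endloop
  endfacet
  facet normal 0.0000 0.0000 1.0000
    outer loop
      vertex 26.7 21.0 25.0
      vertex 19.4 27.4 25.0
      vertex 9.6 27.7 25.0
    endloop
  endfacet
  facet normal 0.0000 0.0000 1.0000
    outer loop
      vertex 26.7 21.0 25.0
      vertex 9.6 27.7 25.0
      vertex 2.1 21.6 25.0
    endloop
  endfacet
  facet normal 0.0000 0.0000 1.0000
    outer loop
      vertex 26.7 21.0 25.0
      vertex 2.1 21.6 25.0
      vertex 0.2 12.1 25.0
    endloop
  endfacet
  facet normal 0.0000 0.0000 1.0000
    outer loop
      vertex 26.7 21.0 25.0
      vertex 0.2 12.1 25.0
      vertex 4.8 3.5 25.0
    endloop
  endfacet
  facet normal 0.0000 0.0000 1.0000
    outer loop
      vertex 26.7 21.0 25.0
      vertex 4.8 3.5 25.0
      vertex 13.9 0.0 25.0
    endloop
  endfacet
  facet normal 0.0000 0.0000 1.0000
    outer loop
      vertex 26.7 21.0 25.0
      vertex 13.9 0.0 25.0
      vertex 23.1 3.1 25.0
    endloop
  endfacet
  facet normal 0.0000 0.0000 1.0000
    outer loop
      vertex 26.7 21.0 25.0
      vertex 23.1 3.1 25.0
      vertex 28.1 11.4 25.0
    endloop
  endfacet
  facet normal 0.6592 0.7519 0.0000
    outer loop
      vertex 26.7 21.0 0.0
      vertex 19.4 27.4 0.0
      vertex 19.4 27.4 25.0
    endloop
  endfacet
  facet normal 0.6592 0.7519 0.0000
    outer loop
      vertex 26.7 21.0 0.0
      vertex 19.4 27.4 25.0
      vertex 26.7 21.0 25.0
    endloop
  endfacet
  facet normal 0.0306 0.9995 0.0000
    outer loop
      vertex 19.4 27.4 0.0
      vertex 9.6 27.7 0.0
      vertex 9.6 27.7 25.0
    endloop
  endfacet
  facet normal 0.0306 0.9995 0.0000
    outer loop
      vertex 19.4 27.4 0.0
      vertex 9.6 27.7 25.0
      vertex 19.4 27.4 25.0
    endloop
  endfacet
  facet normal -0.6310 0.7758 0.0000
    outer loop
      vertex 9.6 27.7 0.0
      vertex 2.1 21.6 0.0
      vertex 2.1 21.6 25.0
    endloop
  endfacet
  facet normal -0.6310 0.7758 0.0000
    outer loop
      vertex 9.6 27.7 0.0
      vertex 2.1 21.6 25.0
      vertex 9.6 27.7 25.0
    endloop
  endfacet
  facet normal -0.9806 0.1961 0.0000
    outer loop
      vertex 2.1 21.6 0.0
      vertex 0.2 12.1 0.0
      vertex 0.2 12.1 25.0
    endloop
  endfacet
  facet normal -0.9806 0.1961 0.0000
    outer loop
      vertex 2.1 21.6 0.0
      vertex 0.2 12.1 25.0
      vertex 2.1 21.6 25.0
    endloop
  endfacet
  facet normal -0.8818 -0.4717 0.0000
    outer loop
      vertex 0.2 12.1 0.0
      vertex 4.8 3.5 0.0
      vertex 4.8 3.5 25.0
    endloop
  endfacet
  facet normal -0.8818 -0.4717 0.0000
    outer loop
      vertex 0.2 12.1 0.0
      vertex 4.8 3.5 25.0
      vertex 0.2 12.1 25.0
    endloop
  endfacet
  facet normal -0.3590 -0.9333 0.0000
    outer loop
      vertex 4.8 3.5 0.0
      vertex 13.9 0.0 0.0
      vertex 13.9 0.0 25.0
    endloop
  endfacet
  facet normal -0.3590 -0.9333 0.0000
    outer loop
      vertex 4.8 3.5 0.0
      vertex 13.9 0.0 25.0
      vertex 4.8 3.5 25.0
    endloop
  endfacet
  facet normal 0.3193 -0.9476 0.0000
    outer loop
      vertex 13.9 0.0 0.0
      vertex 23.1 3.1 0.0
      vertex 23.1 3.1 25.0
    endloop
  endfacet
  facet normal 0.3193 -0.9476 0.0000
    outer loop
      vertex 13.9 0.0 0.0
      vertex 23.1 3.1 25.0
      vertex 13.9 0.0 25.0
    endloop
  endfacet
  facet normal 0.8566 -0.5160 0.0000
    outer loop
      vertex 23.1 3.1 0.0
      vertex 28.1 11.4 0.0
      vertex 28.1 11.4 25.0
    endloop
  endfacet
  facet normal 0.8566 -0.5160 0.0000
    outer loop
      vertex 23.1 3.1 0.0
      vertex 28.1 11.4 25.0
      vertex 23.1 3.1 25.0
    endloop
  endfacet
  facet normal 0.9895 0.1443 0.0000
    outer loop
      vertex 28.1 11.4 0.0
      vertex 26.7 21.0 0.0
      vertex 26.7 21.0 25.0
    endloop
  endfacet
  facet normal 0.9895 0.1443 0.0000
    outer loop
      vertex 28.1 11.4 0.0
      vertex 26.7 21.0 25.0
      vertex 28.1 11.4 25.0
    endloop
  endfacet
endsolid part

The G0 Z moves step by Δz≈6.2 mm. Every layer's G1 loop is the same polygon, so the solid is a straight extrusion of it from z=0 to z≈25. Closing with flat bottom and top caps and triangulating gives 32 facets — a regular 9-sided prism (a cylinder approximated with 9 flat sides), circumscribed radius ≈ 14.2 mm, height ≈ 25 mm.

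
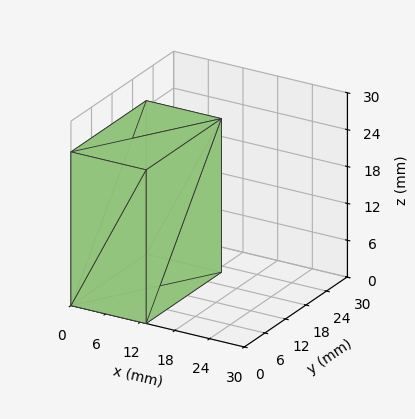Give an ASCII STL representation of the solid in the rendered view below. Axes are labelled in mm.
Reading the render: the shape is a rectangular box, roughly 13 × 22 mm footprint and 25 mm tall (dimensions read to the nearest mm from the axis ticks). For the STL, each face is triangulated and given an outward normal.

solid part
  facet normal 0.0000 0.0000 -1.0000
    outer loop
      vertex 13.0 22.0 0.0
      vertex 13.0 0.0 0.0
      vertex 0.0 0.0 0.0
    endloop
  endfacet
  facet normal 0.0000 0.0000 -1.0000
    outer loop
      vertex 0.0 22.0 0.0
      vertex 13.0 22.0 0.0
      vertex 0.0 0.0 0.0
    endloop
  endfacet
  facet normal 0.0000 0.0000 1.0000
    outer loop
      vertex 0.0 0.0 25.0
      vertex 13.0 0.0 25.0
      vertex 13.0 22.0 25.0
    endloop
  endfacet
  facet normal 0.0000 0.0000 1.0000
    outer loop
      vertex 0.0 0.0 25.0
      vertex 13.0 22.0 25.0
      vertex 0.0 22.0 25.0
    endloop
  endfacet
  facet normal 0.0000 -1.0000 0.0000
    outer loop
      vertex 0.0 0.0 0.0
      vertex 13.0 0.0 0.0
      vertex 13.0 0.0 25.0
    endloop
  endfacet
  facet normal 0.0000 -1.0000 0.0000
    outer loop
      vertex 0.0 0.0 0.0
      vertex 13.0 0.0 25.0
      vertex 0.0 0.0 25.0
    endloop
  endfacet
  facet normal 0.0000 1.0000 0.0000
    outer loop
      vertex 13.0 22.0 25.0
      vertex 13.0 22.0 0.0
      vertex 0.0 22.0 0.0
    endloop
  endfacet
  facet normal 0.0000 1.0000 0.0000
    outer loop
      vertex 0.0 22.0 25.0
      vertex 13.0 22.0 25.0
      vertex 0.0 22.0 0.0
    endloop
  endfacet
  facet normal -1.0000 0.0000 0.0000
    outer loop
      vertex 0.0 22.0 25.0
      vertex 0.0 22.0 0.0
      vertex 0.0 0.0 0.0
    endloop
  endfacet
  facet normal -1.0000 0.0000 0.0000
    outer loop
      vertex 0.0 0.0 25.0
      vertex 0.0 22.0 25.0
      vertex 0.0 0.0 0.0
    endloop
  endfacet
  facet normal 1.0000 0.0000 0.0000
    outer loop
      vertex 13.0 0.0 0.0
      vertex 13.0 22.0 0.0
      vertex 13.0 22.0 25.0
    endloop
  endfacet
  facet normal 1.0000 0.0000 0.0000
    outer loop
      vertex 13.0 0.0 0.0
      vertex 13.0 22.0 25.0
      vertex 13.0 0.0 25.0
    endloop
  endfacet
endsolid part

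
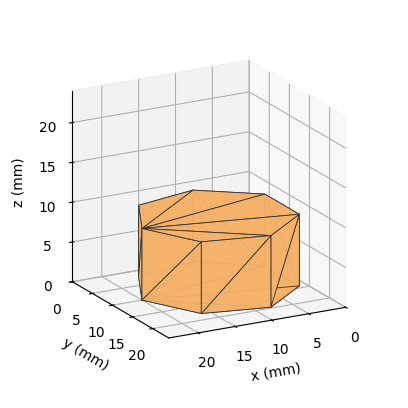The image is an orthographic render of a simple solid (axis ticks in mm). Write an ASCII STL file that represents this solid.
Reading the render: the shape is a regular 7-sided prism (a cylinder approximated with 7 flat sides), circumscribed radius ≈ 10 mm, height ≈ 9 mm (dimensions read to the nearest mm from the axis ticks). For the STL, each face is triangulated and given an outward normal.

solid part
  facet normal 0.0000 0.0000 -1.0000
    outer loop
      vertex 7.8 19.7 0.0
      vertex 16.2 17.8 0.0
      vertex 20.0 10.0 0.0
    endloop
  endfacet
  facet normal 0.0000 0.0000 -1.0000
    outer loop
      vertex 1.0 14.3 0.0
      vertex 7.8 19.7 0.0
      vertex 20.0 10.0 0.0
    endloop
  endfacet
  facet normal 0.0000 0.0000 -1.0000
    outer loop
      vertex 1.0 5.7 0.0
      vertex 1.0 14.3 0.0
      vertex 20.0 10.0 0.0
    endloop
  endfacet
  facet normal 0.0000 0.0000 -1.0000
    outer loop
      vertex 7.8 0.3 0.0
      vertex 1.0 5.7 0.0
      vertex 20.0 10.0 0.0
    endloop
  endfacet
  facet normal 0.0000 0.0000 -1.0000
    outer loop
      vertex 16.2 2.2 0.0
      vertex 7.8 0.3 0.0
      vertex 20.0 10.0 0.0
    endloop
  endfacet
  facet normal 0.0000 0.0000 1.0000
    outer loop
      vertex 20.0 10.0 9.0
      vertex 16.2 17.8 9.0
      vertex 7.8 19.7 9.0
    endloop
  endfacet
  facet normal 0.0000 0.0000 1.0000
    outer loop
      vertex 20.0 10.0 9.0
      vertex 7.8 19.7 9.0
      vertex 1.0 14.3 9.0
    endloop
  endfacet
  facet normal 0.0000 0.0000 1.0000
    outer loop
      vertex 20.0 10.0 9.0
      vertex 1.0 14.3 9.0
      vertex 1.0 5.7 9.0
    endloop
  endfacet
  facet normal 0.0000 0.0000 1.0000
    outer loop
      vertex 20.0 10.0 9.0
      vertex 1.0 5.7 9.0
      vertex 7.8 0.3 9.0
    endloop
  endfacet
  facet normal 0.0000 0.0000 1.0000
    outer loop
      vertex 20.0 10.0 9.0
      vertex 7.8 0.3 9.0
      vertex 16.2 2.2 9.0
    endloop
  endfacet
  facet normal 0.8990 0.4380 0.0000
    outer loop
      vertex 20.0 10.0 0.0
      vertex 16.2 17.8 0.0
      vertex 16.2 17.8 9.0
    endloop
  endfacet
  facet normal 0.8990 0.4380 0.0000
    outer loop
      vertex 20.0 10.0 0.0
      vertex 16.2 17.8 9.0
      vertex 20.0 10.0 9.0
    endloop
  endfacet
  facet normal 0.2206 0.9754 0.0000
    outer loop
      vertex 16.2 17.8 0.0
      vertex 7.8 19.7 0.0
      vertex 7.8 19.7 9.0
    endloop
  endfacet
  facet normal 0.2206 0.9754 0.0000
    outer loop
      vertex 16.2 17.8 0.0
      vertex 7.8 19.7 9.0
      vertex 16.2 17.8 9.0
    endloop
  endfacet
  facet normal -0.6219 0.7831 0.0000
    outer loop
      vertex 7.8 19.7 0.0
      vertex 1.0 14.3 0.0
      vertex 1.0 14.3 9.0
    endloop
  endfacet
  facet normal -0.6219 0.7831 0.0000
    outer loop
      vertex 7.8 19.7 0.0
      vertex 1.0 14.3 9.0
      vertex 7.8 19.7 9.0
    endloop
  endfacet
  facet normal -1.0000 0.0000 0.0000
    outer loop
      vertex 1.0 14.3 0.0
      vertex 1.0 5.7 0.0
      vertex 1.0 5.7 9.0
    endloop
  endfacet
  facet normal -1.0000 0.0000 0.0000
    outer loop
      vertex 1.0 14.3 0.0
      vertex 1.0 5.7 9.0
      vertex 1.0 14.3 9.0
    endloop
  endfacet
  facet normal -0.6219 -0.7831 0.0000
    outer loop
      vertex 1.0 5.7 0.0
      vertex 7.8 0.3 0.0
      vertex 7.8 0.3 9.0
    endloop
  endfacet
  facet normal -0.6219 -0.7831 0.0000
    outer loop
      vertex 1.0 5.7 0.0
      vertex 7.8 0.3 9.0
      vertex 1.0 5.7 9.0
    endloop
  endfacet
  facet normal 0.2206 -0.9754 0.0000
    outer loop
      vertex 7.8 0.3 0.0
      vertex 16.2 2.2 0.0
      vertex 16.2 2.2 9.0
    endloop
  endfacet
  facet normal 0.2206 -0.9754 0.0000
    outer loop
      vertex 7.8 0.3 0.0
      vertex 16.2 2.2 9.0
      vertex 7.8 0.3 9.0
    endloop
  endfacet
  facet normal 0.8990 -0.4380 0.0000
    outer loop
      vertex 16.2 2.2 0.0
      vertex 20.0 10.0 0.0
      vertex 20.0 10.0 9.0
    endloop
  endfacet
  facet normal 0.8990 -0.4380 0.0000
    outer loop
      vertex 16.2 2.2 0.0
      vertex 20.0 10.0 9.0
      vertex 16.2 2.2 9.0
    endloop
  endfacet
endsolid part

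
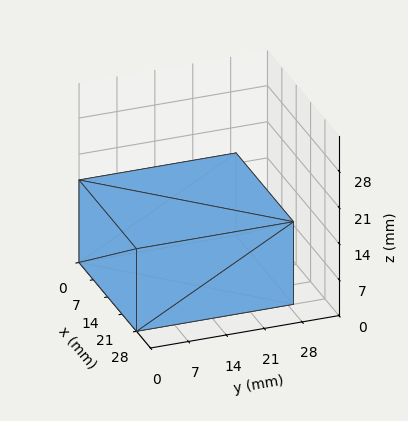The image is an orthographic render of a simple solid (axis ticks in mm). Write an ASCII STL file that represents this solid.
Reading the render: the shape is a rectangular box, roughly 28 × 29 mm footprint and 16 mm tall (dimensions read to the nearest mm from the axis ticks). For the STL, each face is triangulated and given an outward normal.

solid part
  facet normal 0.0000 0.0000 -1.0000
    outer loop
      vertex 28.000 29.000 0.000
      vertex 28.000 0.000 0.000
      vertex 0.000 0.000 0.000
    endloop
  endfacet
  facet normal 0.0000 0.0000 -1.0000
    outer loop
      vertex 0.000 29.000 0.000
      vertex 28.000 29.000 0.000
      vertex 0.000 0.000 0.000
    endloop
  endfacet
  facet normal 0.0000 0.0000 1.0000
    outer loop
      vertex 0.000 0.000 16.000
      vertex 28.000 0.000 16.000
      vertex 28.000 29.000 16.000
    endloop
  endfacet
  facet normal 0.0000 0.0000 1.0000
    outer loop
      vertex 0.000 0.000 16.000
      vertex 28.000 29.000 16.000
      vertex 0.000 29.000 16.000
    endloop
  endfacet
  facet normal 0.0000 -1.0000 0.0000
    outer loop
      vertex 0.000 0.000 0.000
      vertex 28.000 0.000 0.000
      vertex 28.000 0.000 16.000
    endloop
  endfacet
  facet normal 0.0000 -1.0000 0.0000
    outer loop
      vertex 0.000 0.000 0.000
      vertex 28.000 0.000 16.000
      vertex 0.000 0.000 16.000
    endloop
  endfacet
  facet normal 0.0000 1.0000 0.0000
    outer loop
      vertex 28.000 29.000 16.000
      vertex 28.000 29.000 0.000
      vertex 0.000 29.000 0.000
    endloop
  endfacet
  facet normal 0.0000 1.0000 0.0000
    outer loop
      vertex 0.000 29.000 16.000
      vertex 28.000 29.000 16.000
      vertex 0.000 29.000 0.000
    endloop
  endfacet
  facet normal -1.0000 0.0000 0.0000
    outer loop
      vertex 0.000 29.000 16.000
      vertex 0.000 29.000 0.000
      vertex 0.000 0.000 0.000
    endloop
  endfacet
  facet normal -1.0000 0.0000 0.0000
    outer loop
      vertex 0.000 0.000 16.000
      vertex 0.000 29.000 16.000
      vertex 0.000 0.000 0.000
    endloop
  endfacet
  facet normal 1.0000 0.0000 0.0000
    outer loop
      vertex 28.000 0.000 0.000
      vertex 28.000 29.000 0.000
      vertex 28.000 29.000 16.000
    endloop
  endfacet
  facet normal 1.0000 0.0000 0.0000
    outer loop
      vertex 28.000 0.000 0.000
      vertex 28.000 29.000 16.000
      vertex 28.000 0.000 16.000
    endloop
  endfacet
endsolid part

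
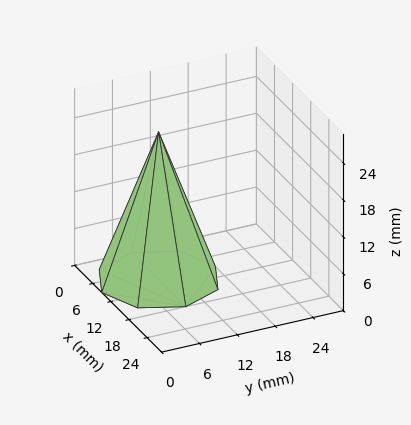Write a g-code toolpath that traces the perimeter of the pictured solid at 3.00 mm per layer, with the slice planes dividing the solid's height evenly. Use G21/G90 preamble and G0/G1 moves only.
Reading the render: the shape is a regular 8-sided pyramid, base circumscribed radius ≈ 9 mm, apex at z ≈ 24 mm (dimensions read to the nearest mm from the axis ticks). For the g-code, the solid's height is divided into equal slices at the stated Δz and each level perimeter traced with G1 moves after a G0 lift.

; perimeter-only toolpath
G21 ; units = mm
G90 ; absolute positioning
G28 ; home
; layer 1
G0 Z3.00
G0 X16.88 Y9.00
G1 X14.56 Y14.56
G1 X9.00 Y16.88
G1 X3.44 Y14.56
G1 X1.12 Y9.00
G1 X3.44 Y3.44
G1 X9.00 Y1.12
G1 X14.56 Y3.44
G1 X16.88 Y9.00
; layer 2
G0 Z6.00
G0 X15.75 Y9.00
G1 X13.77 Y13.77
G1 X9.00 Y15.75
G1 X4.23 Y13.77
G1 X2.25 Y9.00
G1 X4.23 Y4.23
G1 X9.00 Y2.25
G1 X13.77 Y4.23
G1 X15.75 Y9.00
; layer 3
G0 Z9.00
G0 X14.62 Y9.00
G1 X12.97 Y12.97
G1 X9.00 Y14.62
G1 X5.03 Y12.97
G1 X3.38 Y9.00
G1 X5.03 Y5.03
G1 X9.00 Y3.38
G1 X12.97 Y5.03
G1 X14.62 Y9.00
; layer 4
G0 Z12.00
G0 X13.50 Y9.00
G1 X12.18 Y12.18
G1 X9.00 Y13.50
G1 X5.82 Y12.18
G1 X4.50 Y9.00
G1 X5.82 Y5.82
G1 X9.00 Y4.50
G1 X12.18 Y5.82
G1 X13.50 Y9.00
; layer 5
G0 Z15.00
G0 X12.38 Y9.00
G1 X11.38 Y11.38
G1 X9.00 Y12.38
G1 X6.62 Y11.38
G1 X5.62 Y9.00
G1 X6.62 Y6.62
G1 X9.00 Y5.62
G1 X11.38 Y6.62
G1 X12.38 Y9.00
; layer 6
G0 Z18.00
G0 X11.25 Y9.00
G1 X10.59 Y10.59
G1 X9.00 Y11.25
G1 X7.41 Y10.59
G1 X6.75 Y9.00
G1 X7.41 Y7.41
G1 X9.00 Y6.75
G1 X10.59 Y7.41
G1 X11.25 Y9.00
; layer 7
G0 Z21.00
G0 X10.12 Y9.00
G1 X9.79 Y9.79
G1 X9.00 Y10.12
G1 X8.21 Y9.79
G1 X7.88 Y9.00
G1 X8.21 Y8.21
G1 X9.00 Y7.88
G1 X9.79 Y8.21
G1 X10.12 Y9.00
M2 ; end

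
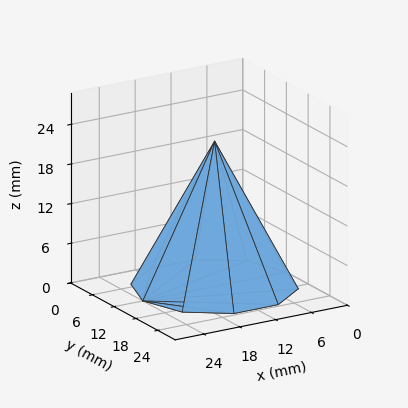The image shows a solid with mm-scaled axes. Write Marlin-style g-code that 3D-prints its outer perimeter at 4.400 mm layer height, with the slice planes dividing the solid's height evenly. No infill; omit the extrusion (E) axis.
Reading the render: the shape is a regular 10-sided pyramid, base circumscribed radius ≈ 12 mm, apex at z ≈ 22 mm (dimensions read to the nearest mm from the axis ticks). For the g-code, the solid's height is divided into equal slices at the stated Δz and each level perimeter traced with G1 moves after a G0 lift.

; perimeter-only toolpath
G21 ; units = mm
G90 ; absolute positioning
G28 ; home
; layer 1
G0 Z4.400
G0 X21.600 Y12.000
G1 X19.766 Y17.642
G1 X14.966 Y21.130
G1 X9.034 Y21.130
G1 X4.234 Y17.642
G1 X2.400 Y12.000
G1 X4.234 Y6.358
G1 X9.034 Y2.870
G1 X14.966 Y2.870
G1 X19.766 Y6.358
G1 X21.600 Y12.000
; layer 2
G0 Z8.800
G0 X19.200 Y12.000
G1 X17.825 Y16.232
G1 X14.225 Y18.848
G1 X9.775 Y18.848
G1 X6.175 Y16.232
G1 X4.800 Y12.000
G1 X6.175 Y7.768
G1 X9.775 Y5.152
G1 X14.225 Y5.152
G1 X17.825 Y7.768
G1 X19.200 Y12.000
; layer 3
G0 Z13.200
G0 X16.800 Y12.000
G1 X15.883 Y14.821
G1 X13.483 Y16.565
G1 X10.517 Y16.565
G1 X8.117 Y14.821
G1 X7.200 Y12.000
G1 X8.117 Y9.179
G1 X10.517 Y7.435
G1 X13.483 Y7.435
G1 X15.883 Y9.179
G1 X16.800 Y12.000
; layer 4
G0 Z17.600
G0 X14.400 Y12.000
G1 X13.942 Y13.411
G1 X12.742 Y14.283
G1 X11.258 Y14.283
G1 X10.058 Y13.411
G1 X9.600 Y12.000
G1 X10.058 Y10.589
G1 X11.258 Y9.717
G1 X12.742 Y9.717
G1 X13.942 Y10.589
G1 X14.400 Y12.000
M2 ; end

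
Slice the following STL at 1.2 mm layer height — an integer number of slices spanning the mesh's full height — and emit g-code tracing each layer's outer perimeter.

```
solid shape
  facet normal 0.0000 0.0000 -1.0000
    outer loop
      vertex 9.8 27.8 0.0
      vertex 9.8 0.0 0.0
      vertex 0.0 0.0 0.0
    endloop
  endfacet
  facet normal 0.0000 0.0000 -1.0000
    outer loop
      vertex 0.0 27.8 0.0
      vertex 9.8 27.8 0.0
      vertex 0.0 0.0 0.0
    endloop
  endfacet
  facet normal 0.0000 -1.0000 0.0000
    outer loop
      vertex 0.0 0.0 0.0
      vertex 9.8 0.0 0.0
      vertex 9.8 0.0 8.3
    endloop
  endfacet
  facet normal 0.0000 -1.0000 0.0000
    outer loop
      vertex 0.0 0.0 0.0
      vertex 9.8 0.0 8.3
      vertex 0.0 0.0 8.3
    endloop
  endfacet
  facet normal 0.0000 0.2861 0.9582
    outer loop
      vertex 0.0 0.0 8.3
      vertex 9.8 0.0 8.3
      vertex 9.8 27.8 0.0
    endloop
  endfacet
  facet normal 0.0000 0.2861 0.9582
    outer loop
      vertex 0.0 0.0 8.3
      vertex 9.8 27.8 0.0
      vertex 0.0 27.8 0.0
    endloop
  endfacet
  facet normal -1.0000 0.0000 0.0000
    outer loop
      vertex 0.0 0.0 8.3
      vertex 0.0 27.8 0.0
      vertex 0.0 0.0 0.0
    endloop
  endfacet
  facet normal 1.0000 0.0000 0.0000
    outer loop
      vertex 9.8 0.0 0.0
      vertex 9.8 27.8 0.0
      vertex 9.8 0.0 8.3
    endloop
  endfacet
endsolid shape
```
; perimeter-only toolpath
G21 ; units = mm
G90 ; absolute positioning
G28 ; home
; layer 1
G0 Z1.2
G0 X0.0 Y0.0
G1 X9.8 Y0.0
G1 X9.8 Y23.8
G1 X0.0 Y23.8
G1 X0.0 Y0.0
; layer 2
G0 Z2.4
G0 X0.0 Y0.0
G1 X9.8 Y0.0
G1 X9.8 Y19.9
G1 X0.0 Y19.9
G1 X0.0 Y0.0
; layer 3
G0 Z3.6
G0 X0.0 Y0.0
G1 X9.8 Y0.0
G1 X9.8 Y15.9
G1 X0.0 Y15.9
G1 X0.0 Y0.0
; layer 4
G0 Z4.7
G0 X0.0 Y0.0
G1 X9.8 Y0.0
G1 X9.8 Y11.9
G1 X0.0 Y11.9
G1 X0.0 Y0.0
; layer 5
G0 Z5.9
G0 X0.0 Y0.0
G1 X9.8 Y0.0
G1 X9.8 Y7.9
G1 X0.0 Y7.9
G1 X0.0 Y0.0
; layer 6
G0 Z7.1
G0 X0.0 Y0.0
G1 X9.8 Y0.0
G1 X9.8 Y4.0
G1 X0.0 Y4.0
G1 X0.0 Y0.0
M2 ; end

The solid is a wedge (ramp): 9.8 × 27.8 mm base, rising to 8.3 mm along the y=0 edge and sloping linearly to z=0 at y=27.8. Slicing at Δz = 1.2 mm — 7 equal slices spanning the solid's height, so layer i sits at z = i·h/7 — gives 6 non-empty perimeters. Each is a 4-segment closed polygon; G0 lifts to the layer z and rapids to the start vertex, then G1 traces the edges. The cross-section shrinks linearly with z (the slice at the apex is degenerate and omitted).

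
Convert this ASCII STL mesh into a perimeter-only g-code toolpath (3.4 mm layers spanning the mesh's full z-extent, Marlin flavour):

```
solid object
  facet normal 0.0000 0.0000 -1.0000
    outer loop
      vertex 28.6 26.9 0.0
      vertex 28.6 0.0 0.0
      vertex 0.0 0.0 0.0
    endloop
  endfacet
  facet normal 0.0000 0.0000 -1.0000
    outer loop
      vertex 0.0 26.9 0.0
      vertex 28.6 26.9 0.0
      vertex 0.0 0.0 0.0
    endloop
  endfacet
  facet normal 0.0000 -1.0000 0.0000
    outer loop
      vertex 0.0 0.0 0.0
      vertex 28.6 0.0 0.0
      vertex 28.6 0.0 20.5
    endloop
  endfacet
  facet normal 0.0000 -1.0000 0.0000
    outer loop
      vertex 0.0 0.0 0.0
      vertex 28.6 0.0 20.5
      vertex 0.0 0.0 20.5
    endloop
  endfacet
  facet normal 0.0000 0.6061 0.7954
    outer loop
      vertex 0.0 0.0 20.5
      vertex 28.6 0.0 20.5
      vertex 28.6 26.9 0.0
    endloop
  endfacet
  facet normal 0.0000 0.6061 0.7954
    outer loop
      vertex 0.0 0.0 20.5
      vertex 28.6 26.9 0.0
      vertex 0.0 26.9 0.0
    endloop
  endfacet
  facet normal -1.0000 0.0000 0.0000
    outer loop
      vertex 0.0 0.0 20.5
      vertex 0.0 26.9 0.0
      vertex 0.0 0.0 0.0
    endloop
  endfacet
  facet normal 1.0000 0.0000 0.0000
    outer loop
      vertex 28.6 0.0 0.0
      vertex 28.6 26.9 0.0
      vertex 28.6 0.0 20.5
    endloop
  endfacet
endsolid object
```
; perimeter-only toolpath
G21 ; units = mm
G90 ; absolute positioning
G28 ; home
; layer 1
G0 Z3.4
G0 X0.0 Y0.0
G1 X28.6 Y0.0
G1 X28.6 Y22.4
G1 X0.0 Y22.4
G1 X0.0 Y0.0
; layer 2
G0 Z6.8
G0 X0.0 Y0.0
G1 X28.6 Y0.0
G1 X28.6 Y17.9
G1 X0.0 Y17.9
G1 X0.0 Y0.0
; layer 3
G0 Z10.2
G0 X0.0 Y0.0
G1 X28.6 Y0.0
G1 X28.6 Y13.4
G1 X0.0 Y13.4
G1 X0.0 Y0.0
; layer 4
G0 Z13.7
G0 X0.0 Y0.0
G1 X28.6 Y0.0
G1 X28.6 Y9.0
G1 X0.0 Y9.0
G1 X0.0 Y0.0
; layer 5
G0 Z17.1
G0 X0.0 Y0.0
G1 X28.6 Y0.0
G1 X28.6 Y4.5
G1 X0.0 Y4.5
G1 X0.0 Y0.0
M2 ; end

The solid is a wedge (ramp): 28.6 × 26.9 mm base, rising to 20.5 mm along the y=0 edge and sloping linearly to z=0 at y=26.9. Slicing at Δz = 3.4 mm — 6 equal slices spanning the solid's height, so layer i sits at z = i·h/6 — gives 5 non-empty perimeters. Each is a 4-segment closed polygon; G0 lifts to the layer z and rapids to the start vertex, then G1 traces the edges. The cross-section shrinks linearly with z (the slice at the apex is degenerate and omitted).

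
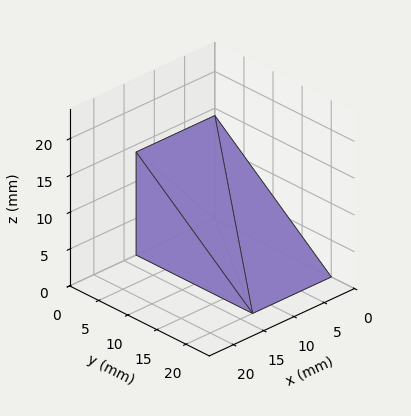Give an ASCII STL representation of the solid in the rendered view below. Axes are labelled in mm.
Reading the render: the shape is a wedge (ramp): 13 × 20 mm base, rising to 14 mm along the y=0 edge and sloping linearly to z=0 at y=20 (dimensions read to the nearest mm from the axis ticks). For the STL, each face is triangulated and given an outward normal.

solid part
  facet normal 0.0000 0.0000 -1.0000
    outer loop
      vertex 13.000 20.000 0.000
      vertex 13.000 0.000 0.000
      vertex 0.000 0.000 0.000
    endloop
  endfacet
  facet normal 0.0000 0.0000 -1.0000
    outer loop
      vertex 0.000 20.000 0.000
      vertex 13.000 20.000 0.000
      vertex 0.000 0.000 0.000
    endloop
  endfacet
  facet normal 0.0000 -1.0000 0.0000
    outer loop
      vertex 0.000 0.000 0.000
      vertex 13.000 0.000 0.000
      vertex 13.000 0.000 14.000
    endloop
  endfacet
  facet normal 0.0000 -1.0000 0.0000
    outer loop
      vertex 0.000 0.000 0.000
      vertex 13.000 0.000 14.000
      vertex 0.000 0.000 14.000
    endloop
  endfacet
  facet normal 0.0000 0.5735 0.8192
    outer loop
      vertex 0.000 0.000 14.000
      vertex 13.000 0.000 14.000
      vertex 13.000 20.000 0.000
    endloop
  endfacet
  facet normal 0.0000 0.5735 0.8192
    outer loop
      vertex 0.000 0.000 14.000
      vertex 13.000 20.000 0.000
      vertex 0.000 20.000 0.000
    endloop
  endfacet
  facet normal -1.0000 0.0000 0.0000
    outer loop
      vertex 0.000 0.000 14.000
      vertex 0.000 20.000 0.000
      vertex 0.000 0.000 0.000
    endloop
  endfacet
  facet normal 1.0000 0.0000 0.0000
    outer loop
      vertex 13.000 0.000 0.000
      vertex 13.000 20.000 0.000
      vertex 13.000 0.000 14.000
    endloop
  endfacet
endsolid part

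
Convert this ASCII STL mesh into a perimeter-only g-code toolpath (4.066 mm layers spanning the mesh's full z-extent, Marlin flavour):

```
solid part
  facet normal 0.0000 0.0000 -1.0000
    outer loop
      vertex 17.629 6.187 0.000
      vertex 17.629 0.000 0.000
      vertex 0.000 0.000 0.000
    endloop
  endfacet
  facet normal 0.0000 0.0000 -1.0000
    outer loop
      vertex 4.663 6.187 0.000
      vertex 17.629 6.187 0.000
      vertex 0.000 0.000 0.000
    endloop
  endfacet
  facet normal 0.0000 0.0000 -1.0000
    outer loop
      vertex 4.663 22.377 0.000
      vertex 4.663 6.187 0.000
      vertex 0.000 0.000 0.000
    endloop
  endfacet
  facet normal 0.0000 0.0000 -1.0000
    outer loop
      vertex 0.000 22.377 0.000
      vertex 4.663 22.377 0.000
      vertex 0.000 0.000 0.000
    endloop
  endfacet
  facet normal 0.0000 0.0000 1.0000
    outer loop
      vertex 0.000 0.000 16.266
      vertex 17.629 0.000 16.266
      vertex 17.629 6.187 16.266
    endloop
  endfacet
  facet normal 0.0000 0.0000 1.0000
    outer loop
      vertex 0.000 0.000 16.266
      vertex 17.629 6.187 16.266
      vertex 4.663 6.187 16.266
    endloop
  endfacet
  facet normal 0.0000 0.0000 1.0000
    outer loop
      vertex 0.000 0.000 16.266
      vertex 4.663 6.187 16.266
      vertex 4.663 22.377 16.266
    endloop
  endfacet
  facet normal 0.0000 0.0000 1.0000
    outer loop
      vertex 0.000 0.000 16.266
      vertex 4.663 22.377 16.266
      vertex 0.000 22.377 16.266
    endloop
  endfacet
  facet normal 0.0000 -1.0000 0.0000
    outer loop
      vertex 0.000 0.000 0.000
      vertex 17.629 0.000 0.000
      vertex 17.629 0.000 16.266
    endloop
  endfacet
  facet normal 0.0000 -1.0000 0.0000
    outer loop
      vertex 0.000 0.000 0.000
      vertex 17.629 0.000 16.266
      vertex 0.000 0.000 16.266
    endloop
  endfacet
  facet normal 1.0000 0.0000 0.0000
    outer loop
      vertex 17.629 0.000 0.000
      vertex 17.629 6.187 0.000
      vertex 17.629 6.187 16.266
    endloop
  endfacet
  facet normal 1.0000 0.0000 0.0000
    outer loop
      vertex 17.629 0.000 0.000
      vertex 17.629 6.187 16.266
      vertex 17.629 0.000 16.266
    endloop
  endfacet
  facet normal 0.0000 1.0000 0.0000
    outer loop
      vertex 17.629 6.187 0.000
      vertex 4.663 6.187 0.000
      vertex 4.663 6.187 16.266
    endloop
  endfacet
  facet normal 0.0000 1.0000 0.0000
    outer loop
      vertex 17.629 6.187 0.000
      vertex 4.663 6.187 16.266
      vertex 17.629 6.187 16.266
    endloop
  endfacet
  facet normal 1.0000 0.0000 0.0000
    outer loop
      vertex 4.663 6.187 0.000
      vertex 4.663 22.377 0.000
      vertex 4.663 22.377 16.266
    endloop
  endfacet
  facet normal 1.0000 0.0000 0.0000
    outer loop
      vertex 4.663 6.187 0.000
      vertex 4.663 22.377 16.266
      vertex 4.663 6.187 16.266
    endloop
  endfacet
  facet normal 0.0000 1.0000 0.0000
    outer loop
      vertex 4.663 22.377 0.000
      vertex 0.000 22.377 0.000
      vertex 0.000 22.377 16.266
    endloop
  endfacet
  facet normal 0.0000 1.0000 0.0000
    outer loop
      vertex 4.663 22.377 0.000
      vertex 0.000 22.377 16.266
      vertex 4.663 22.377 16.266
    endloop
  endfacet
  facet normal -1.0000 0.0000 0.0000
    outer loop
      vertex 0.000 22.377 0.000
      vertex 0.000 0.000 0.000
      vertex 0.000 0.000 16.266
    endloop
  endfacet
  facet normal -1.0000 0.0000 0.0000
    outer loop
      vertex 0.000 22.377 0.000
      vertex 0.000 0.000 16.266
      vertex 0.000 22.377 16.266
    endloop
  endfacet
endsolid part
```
; perimeter-only toolpath
G21 ; units = mm
G90 ; absolute positioning
G28 ; home
; layer 1
G0 Z4.066
G0 X0.000 Y0.000
G1 X17.629 Y0.000
G1 X17.629 Y6.187
G1 X4.663 Y6.187
G1 X4.663 Y22.377
G1 X0.000 Y22.377
G1 X0.000 Y0.000
; layer 2
G0 Z8.133
G0 X0.000 Y0.000
G1 X17.629 Y0.000
G1 X17.629 Y6.187
G1 X4.663 Y6.187
G1 X4.663 Y22.377
G1 X0.000 Y22.377
G1 X0.000 Y0.000
; layer 3
G0 Z12.199
G0 X0.000 Y0.000
G1 X17.629 Y0.000
G1 X17.629 Y6.187
G1 X4.663 Y6.187
G1 X4.663 Y22.377
G1 X0.000 Y22.377
G1 X0.000 Y0.000
; layer 4
G0 Z16.266
G0 X0.000 Y0.000
G1 X17.629 Y0.000
G1 X17.629 Y6.187
G1 X4.663 Y6.187
G1 X4.663 Y22.377
G1 X0.000 Y22.377
G1 X0.000 Y0.000
M2 ; end

The solid is an L-shaped prism: outer 17.6 × 22.4 mm, arm thicknesses ≈ 6.19 mm (horizontal) and 4.66 mm (vertical), extruded 16.3 mm in z. Slicing at Δz = 4.066 mm — 4 equal slices spanning the solid's height, so layer i sits at z = i·h/4 — gives 4 non-empty perimeters. Each is a 6-segment closed polygon; G0 lifts to the layer z and rapids to the start vertex, then G1 traces the edges.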